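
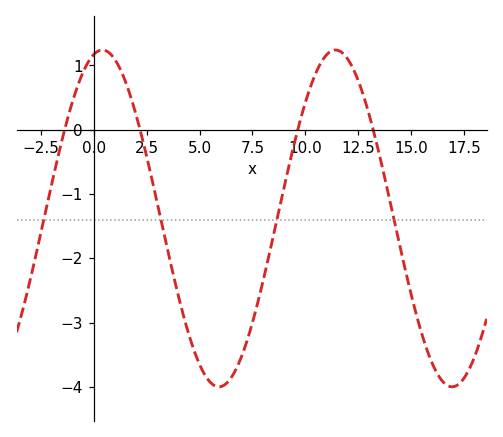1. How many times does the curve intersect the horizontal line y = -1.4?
4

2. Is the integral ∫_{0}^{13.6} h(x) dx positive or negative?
negative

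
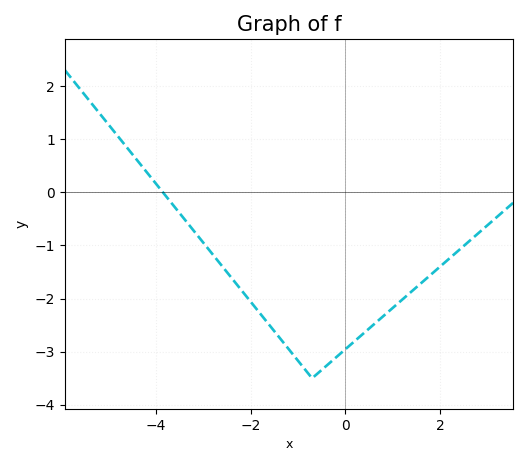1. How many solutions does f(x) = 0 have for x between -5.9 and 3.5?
1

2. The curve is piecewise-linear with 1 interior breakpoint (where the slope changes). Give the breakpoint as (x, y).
(-0.7, -3.5)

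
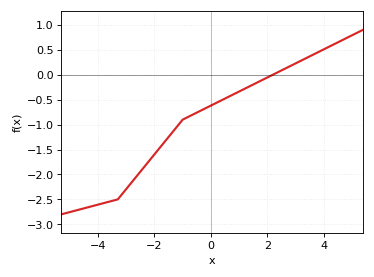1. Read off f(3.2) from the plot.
0.3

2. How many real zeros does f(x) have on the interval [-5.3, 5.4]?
1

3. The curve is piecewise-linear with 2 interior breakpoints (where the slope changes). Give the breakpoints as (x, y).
(-3.3, -2.5); (-1, -0.9)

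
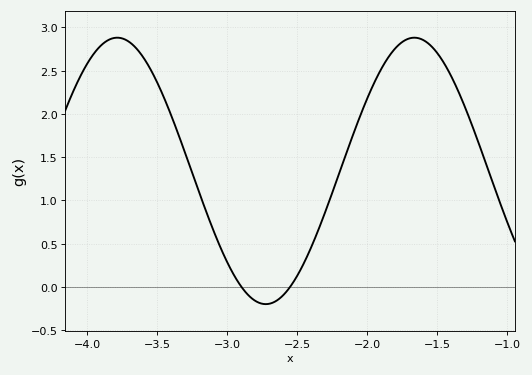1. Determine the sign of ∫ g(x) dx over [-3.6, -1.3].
positive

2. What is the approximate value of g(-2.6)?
-0.1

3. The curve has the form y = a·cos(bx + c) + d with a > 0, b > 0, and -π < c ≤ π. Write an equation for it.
y = 1.54cos(3x - 1.4) + 1.34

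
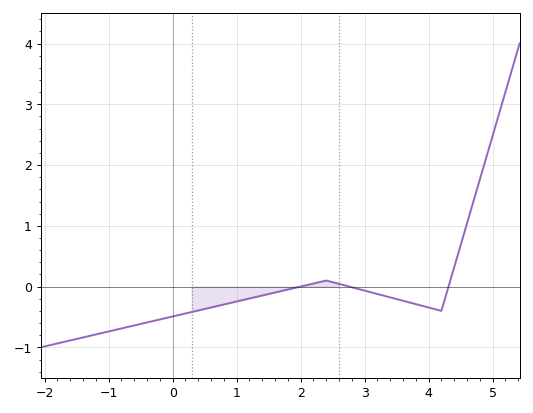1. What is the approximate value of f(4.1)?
-0.372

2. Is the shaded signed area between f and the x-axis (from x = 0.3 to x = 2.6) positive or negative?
negative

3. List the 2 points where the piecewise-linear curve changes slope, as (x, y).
(2.4, 0.1); (4.2, -0.4)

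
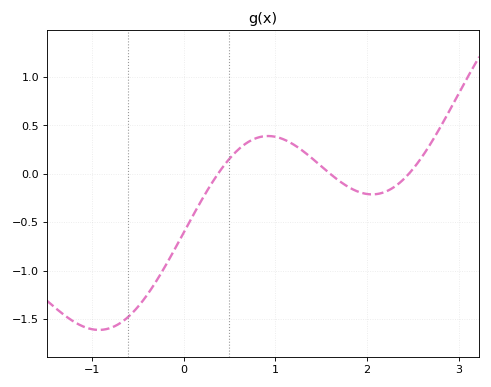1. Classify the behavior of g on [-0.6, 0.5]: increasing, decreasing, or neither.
increasing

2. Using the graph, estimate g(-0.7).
-1.55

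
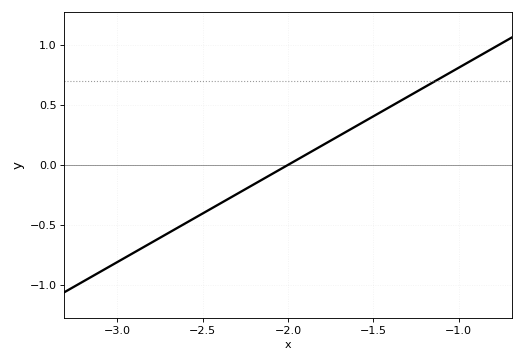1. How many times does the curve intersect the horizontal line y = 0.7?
1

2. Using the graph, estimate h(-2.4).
-0.324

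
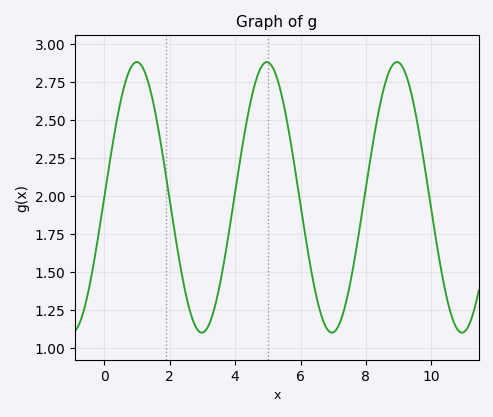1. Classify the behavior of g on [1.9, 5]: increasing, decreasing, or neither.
neither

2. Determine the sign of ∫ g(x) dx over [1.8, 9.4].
positive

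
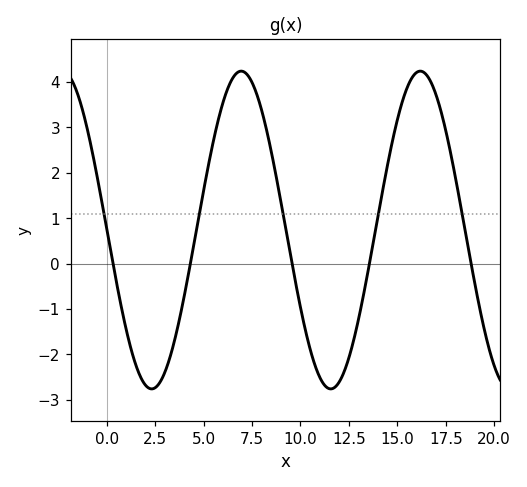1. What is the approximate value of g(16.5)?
4.16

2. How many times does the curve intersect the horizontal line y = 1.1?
5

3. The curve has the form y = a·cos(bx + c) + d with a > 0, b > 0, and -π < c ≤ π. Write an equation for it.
y = 3.5cos(0.68x + 1.56) + 0.74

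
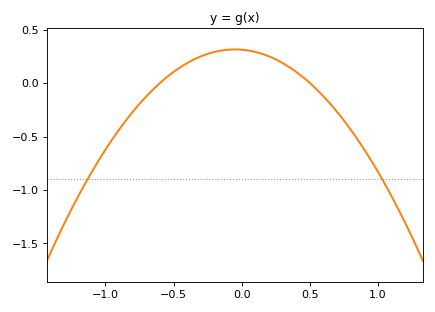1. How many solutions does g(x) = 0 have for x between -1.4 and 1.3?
2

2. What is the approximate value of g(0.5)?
0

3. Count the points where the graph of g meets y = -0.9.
2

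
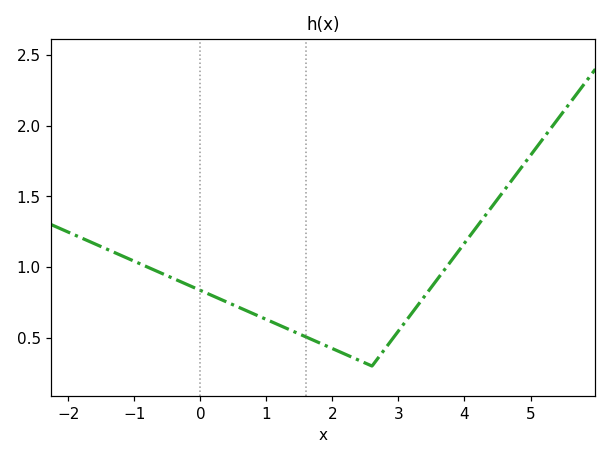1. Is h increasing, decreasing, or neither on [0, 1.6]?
decreasing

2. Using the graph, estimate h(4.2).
1.3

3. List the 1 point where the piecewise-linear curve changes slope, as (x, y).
(2.6, 0.3)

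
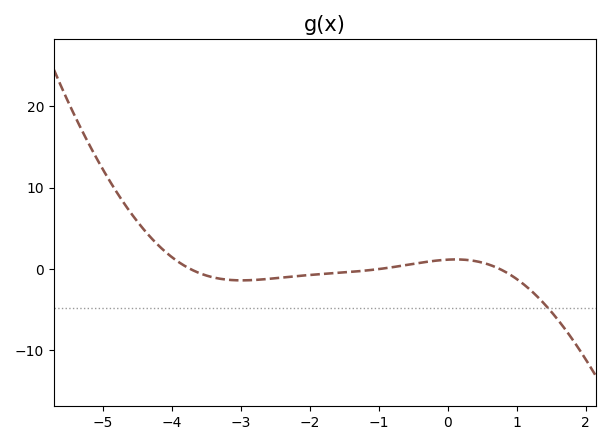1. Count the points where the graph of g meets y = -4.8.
1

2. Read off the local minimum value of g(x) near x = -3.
-1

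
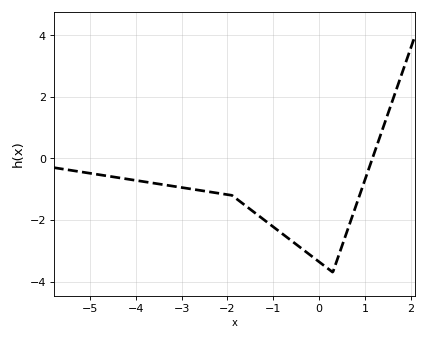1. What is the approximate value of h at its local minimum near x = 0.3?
-3.7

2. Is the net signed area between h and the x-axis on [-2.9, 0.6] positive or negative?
negative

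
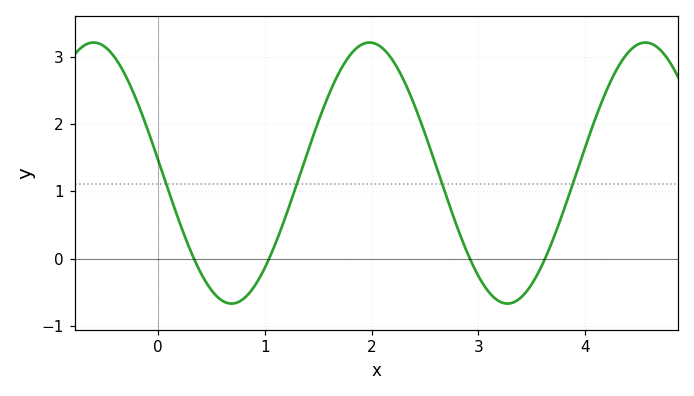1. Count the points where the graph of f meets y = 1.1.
4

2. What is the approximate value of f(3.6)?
-0.091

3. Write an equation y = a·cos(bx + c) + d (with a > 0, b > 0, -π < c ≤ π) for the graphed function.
y = 1.94cos(2.43x + 1.47) + 1.27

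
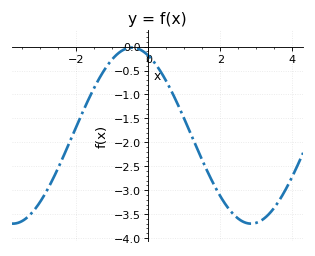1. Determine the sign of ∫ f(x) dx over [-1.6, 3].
negative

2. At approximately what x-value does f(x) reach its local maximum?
-0.4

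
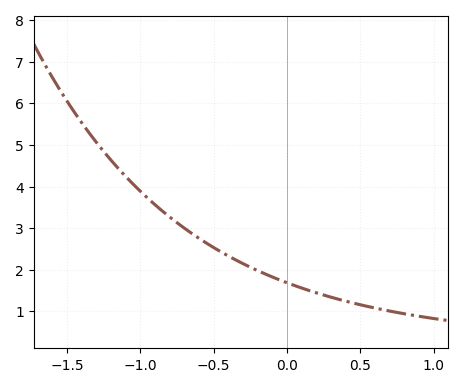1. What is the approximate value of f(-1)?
3.89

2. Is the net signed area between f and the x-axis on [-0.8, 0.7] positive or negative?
positive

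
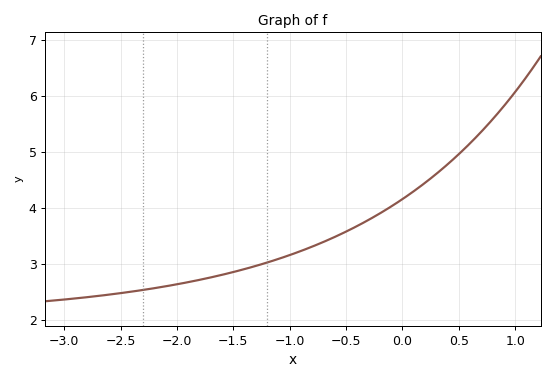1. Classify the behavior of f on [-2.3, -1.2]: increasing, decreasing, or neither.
increasing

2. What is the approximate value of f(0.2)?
4.44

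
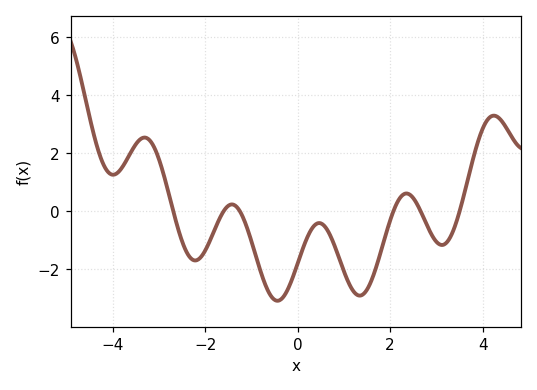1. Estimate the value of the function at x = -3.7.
1.76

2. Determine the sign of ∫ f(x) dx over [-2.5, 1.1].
negative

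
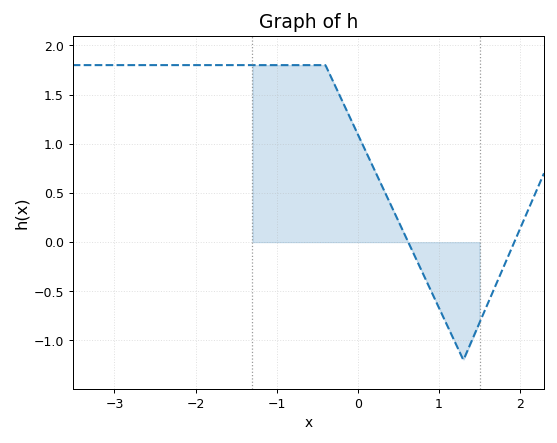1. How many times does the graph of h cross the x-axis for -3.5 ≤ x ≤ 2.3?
2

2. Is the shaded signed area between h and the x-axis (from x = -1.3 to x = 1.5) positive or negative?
positive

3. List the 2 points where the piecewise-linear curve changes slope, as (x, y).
(-0.4, 1.8); (1.3, -1.2)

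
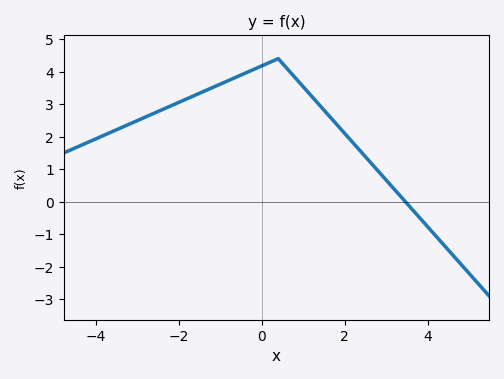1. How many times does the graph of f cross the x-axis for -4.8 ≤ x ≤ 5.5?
1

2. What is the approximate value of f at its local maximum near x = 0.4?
4.4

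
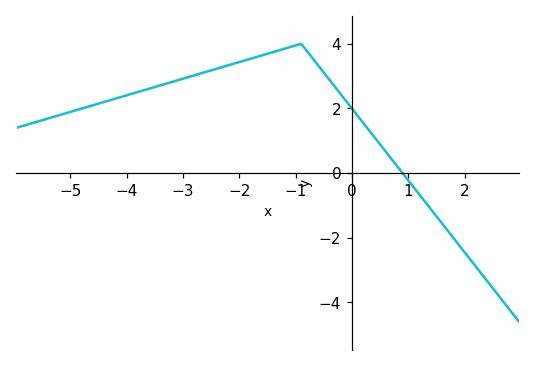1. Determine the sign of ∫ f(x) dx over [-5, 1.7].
positive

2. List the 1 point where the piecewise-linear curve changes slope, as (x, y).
(-0.9, 4)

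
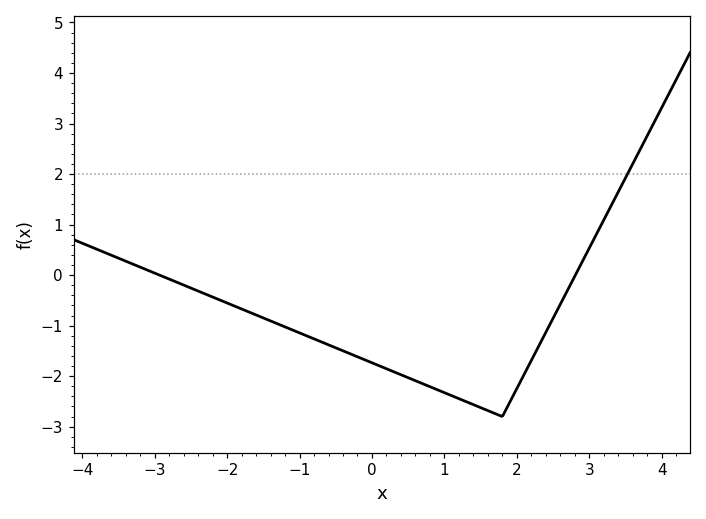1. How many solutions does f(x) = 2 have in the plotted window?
1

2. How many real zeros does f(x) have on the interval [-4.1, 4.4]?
2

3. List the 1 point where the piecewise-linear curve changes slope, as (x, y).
(1.8, -2.8)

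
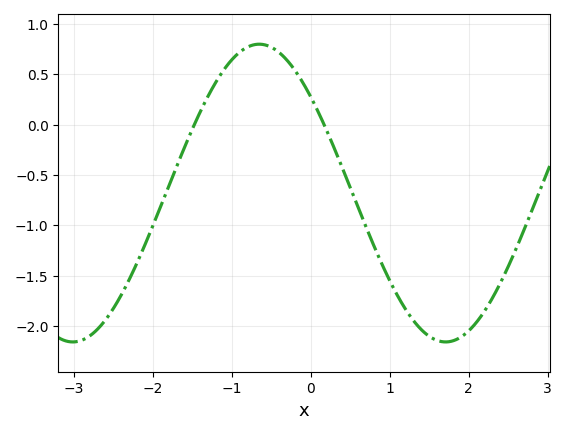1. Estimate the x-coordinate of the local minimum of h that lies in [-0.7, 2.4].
1.71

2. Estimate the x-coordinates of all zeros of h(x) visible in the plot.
-1.48, 0.167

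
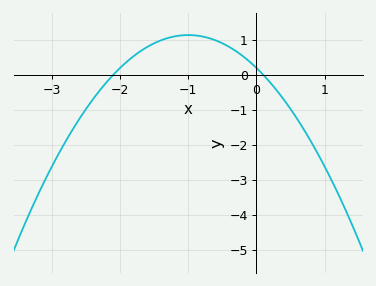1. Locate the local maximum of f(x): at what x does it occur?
-1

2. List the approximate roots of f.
-2.1, 0.1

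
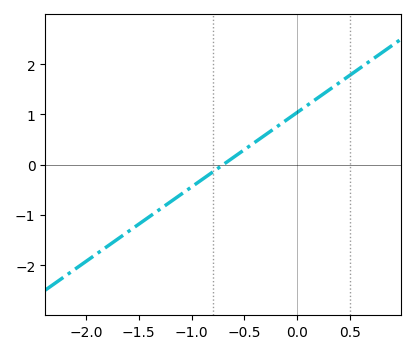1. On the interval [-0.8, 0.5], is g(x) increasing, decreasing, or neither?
increasing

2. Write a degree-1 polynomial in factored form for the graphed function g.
y = 1.48(x + 0.7)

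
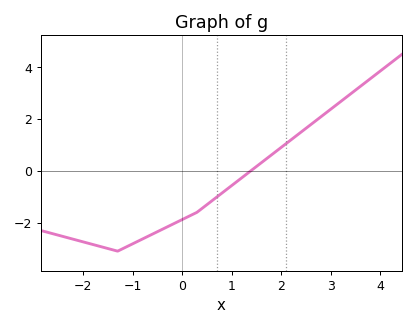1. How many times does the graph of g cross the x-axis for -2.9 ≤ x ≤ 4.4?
1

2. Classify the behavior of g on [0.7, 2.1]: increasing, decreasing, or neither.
increasing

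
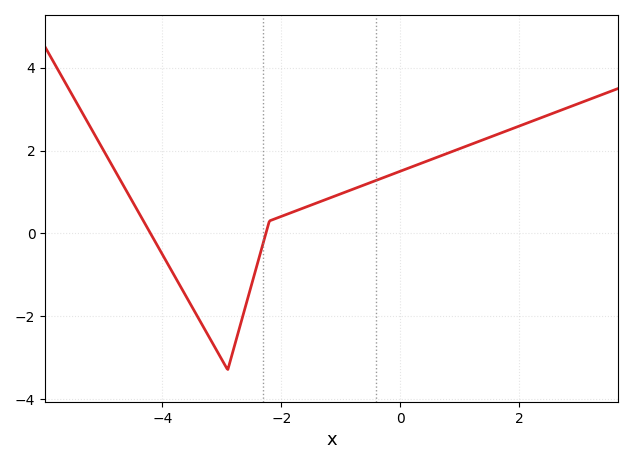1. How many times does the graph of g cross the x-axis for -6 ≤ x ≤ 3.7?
2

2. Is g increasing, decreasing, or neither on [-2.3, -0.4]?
increasing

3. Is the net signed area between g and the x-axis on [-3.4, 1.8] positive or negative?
positive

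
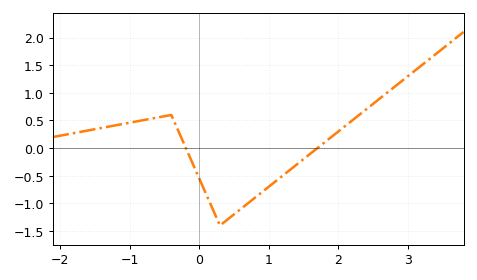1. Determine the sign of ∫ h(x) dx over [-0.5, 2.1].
negative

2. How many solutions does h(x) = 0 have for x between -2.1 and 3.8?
2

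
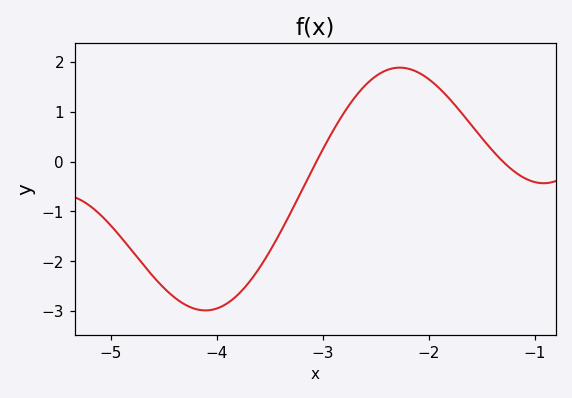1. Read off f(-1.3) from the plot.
0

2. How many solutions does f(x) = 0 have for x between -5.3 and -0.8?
2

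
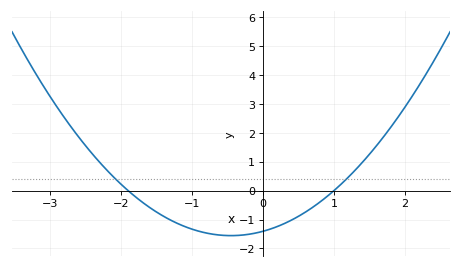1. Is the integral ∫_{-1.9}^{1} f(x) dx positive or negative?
negative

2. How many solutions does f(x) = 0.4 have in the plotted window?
2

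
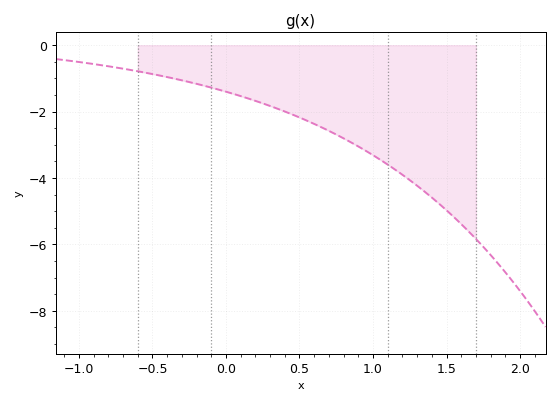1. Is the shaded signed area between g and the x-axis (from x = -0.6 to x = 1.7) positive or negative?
negative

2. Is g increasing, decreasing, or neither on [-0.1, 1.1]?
decreasing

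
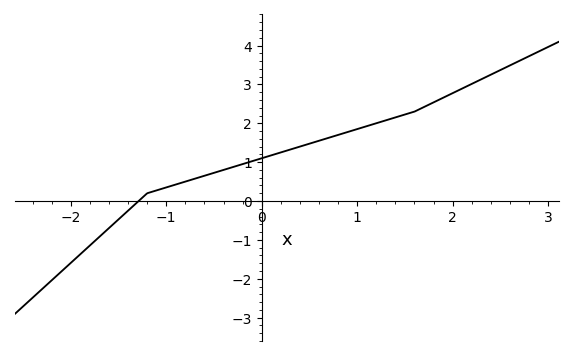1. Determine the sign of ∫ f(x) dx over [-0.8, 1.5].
positive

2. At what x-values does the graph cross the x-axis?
-1.3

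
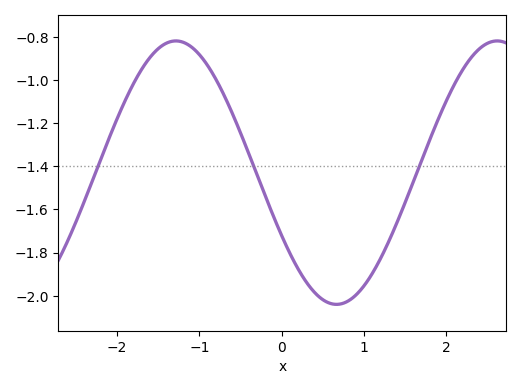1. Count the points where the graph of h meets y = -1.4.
3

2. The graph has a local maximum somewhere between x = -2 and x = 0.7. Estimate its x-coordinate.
-1.29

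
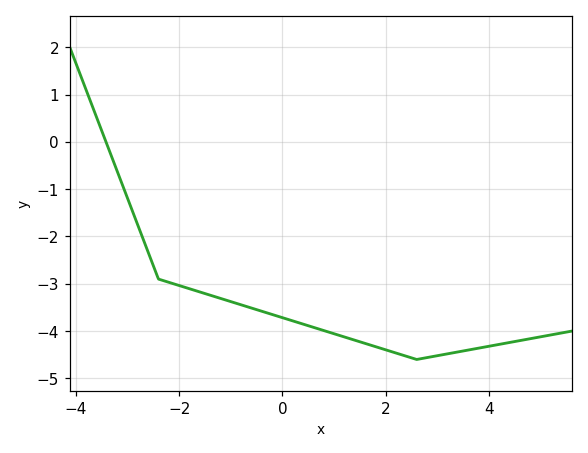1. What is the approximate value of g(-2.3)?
-2.93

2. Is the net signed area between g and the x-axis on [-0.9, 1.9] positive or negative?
negative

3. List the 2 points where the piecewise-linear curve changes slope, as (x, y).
(-2.4, -2.9); (2.6, -4.6)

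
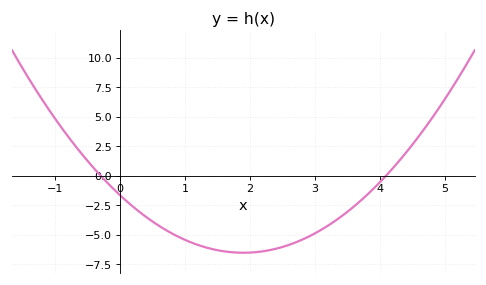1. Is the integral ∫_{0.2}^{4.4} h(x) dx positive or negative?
negative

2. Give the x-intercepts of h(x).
-0.3, 4.1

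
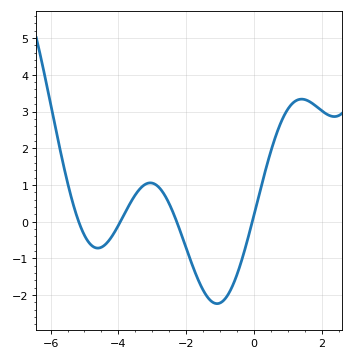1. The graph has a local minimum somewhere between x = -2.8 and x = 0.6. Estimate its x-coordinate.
-1.09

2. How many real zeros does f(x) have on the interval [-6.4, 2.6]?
4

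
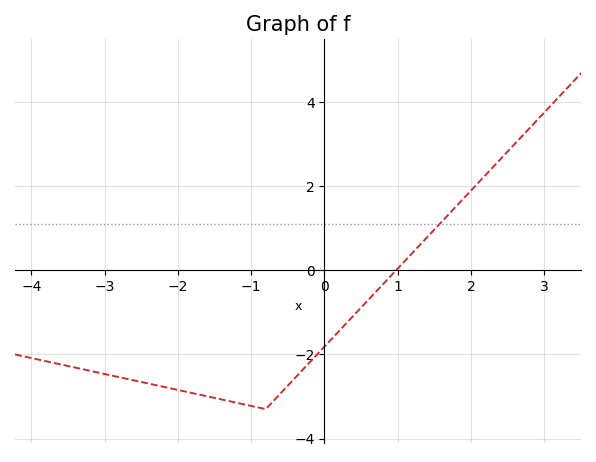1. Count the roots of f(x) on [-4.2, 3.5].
1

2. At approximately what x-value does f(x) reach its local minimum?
-0.8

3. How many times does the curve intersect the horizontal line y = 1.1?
1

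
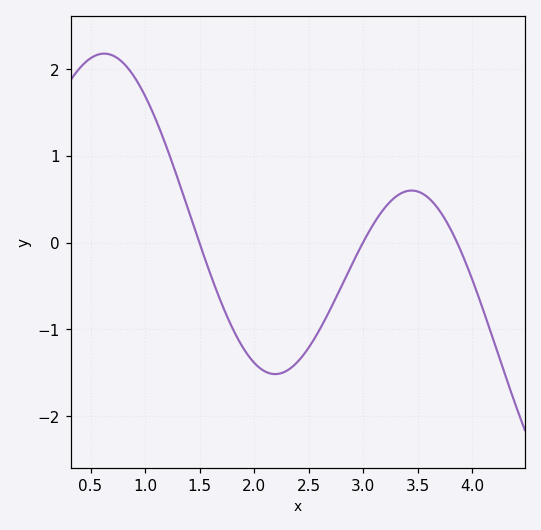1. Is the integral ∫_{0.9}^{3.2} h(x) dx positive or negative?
negative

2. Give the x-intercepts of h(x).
1.5, 3, 3.86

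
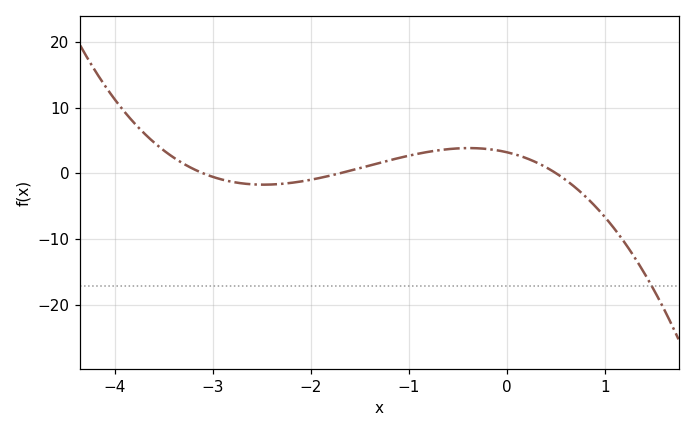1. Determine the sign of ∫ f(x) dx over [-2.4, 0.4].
positive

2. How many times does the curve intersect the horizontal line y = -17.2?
1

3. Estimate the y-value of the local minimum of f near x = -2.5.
-2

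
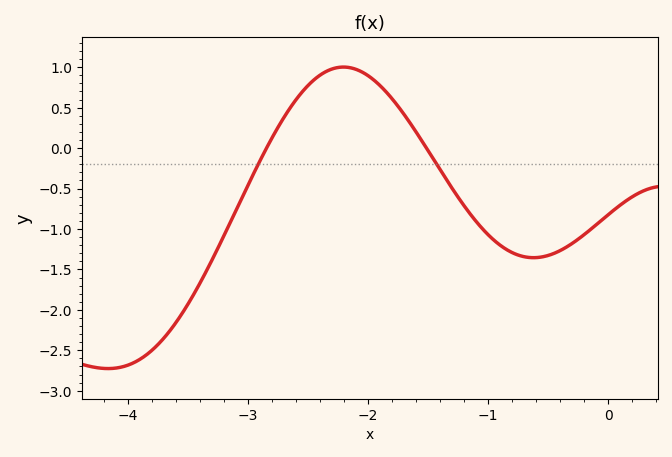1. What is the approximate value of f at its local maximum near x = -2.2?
1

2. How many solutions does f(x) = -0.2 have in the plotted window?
2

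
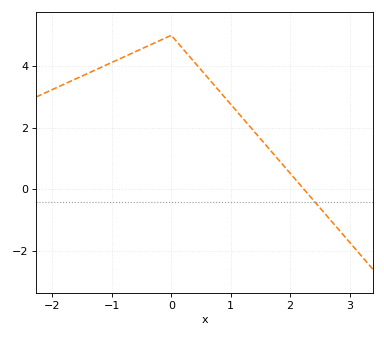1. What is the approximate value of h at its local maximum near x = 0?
5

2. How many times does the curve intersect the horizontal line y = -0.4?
1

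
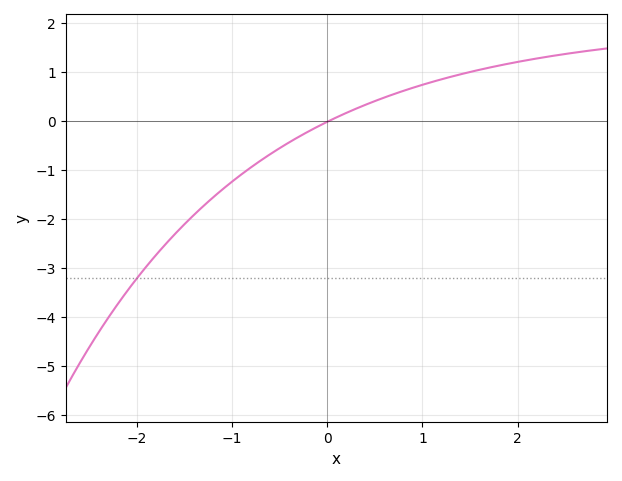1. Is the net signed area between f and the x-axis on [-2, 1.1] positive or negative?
negative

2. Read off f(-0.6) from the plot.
-0.671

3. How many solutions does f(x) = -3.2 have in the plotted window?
1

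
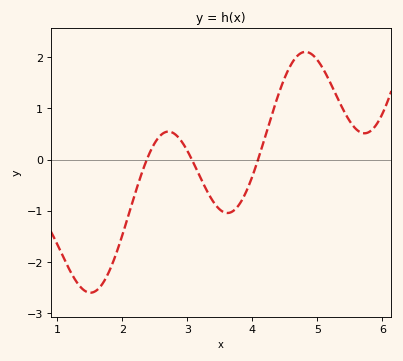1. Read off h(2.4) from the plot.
0.072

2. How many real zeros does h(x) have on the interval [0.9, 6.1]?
3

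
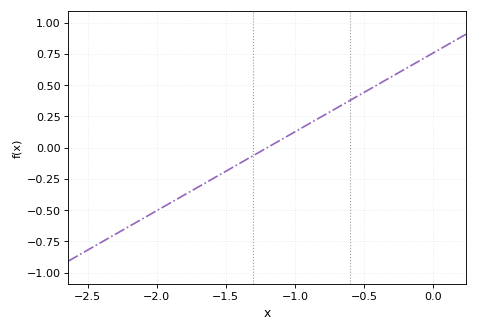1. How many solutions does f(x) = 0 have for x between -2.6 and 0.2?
1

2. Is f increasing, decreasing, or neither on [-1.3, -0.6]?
increasing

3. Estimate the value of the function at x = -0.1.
0.7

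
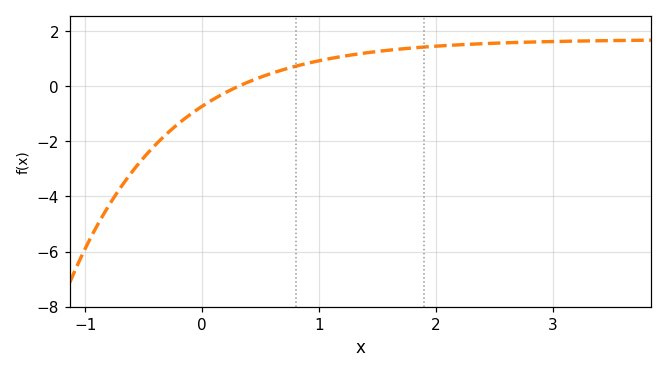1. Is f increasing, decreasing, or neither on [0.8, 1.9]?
increasing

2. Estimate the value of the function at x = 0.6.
0.4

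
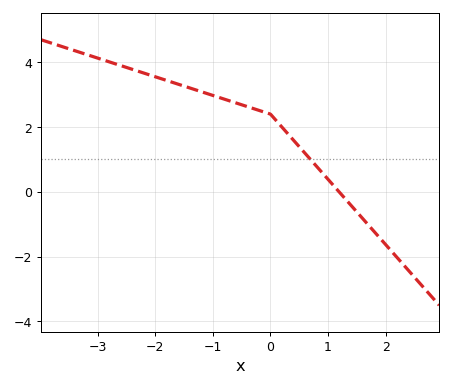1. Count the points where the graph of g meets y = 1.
1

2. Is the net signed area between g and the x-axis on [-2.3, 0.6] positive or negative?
positive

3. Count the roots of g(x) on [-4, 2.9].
1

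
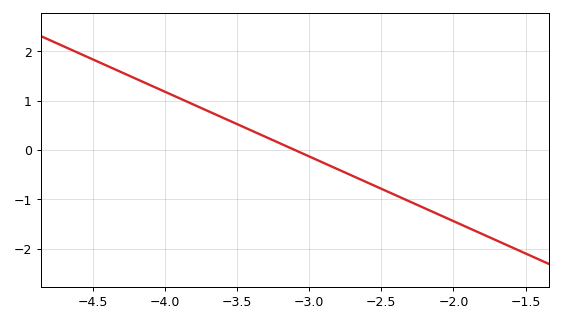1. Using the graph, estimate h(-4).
1.18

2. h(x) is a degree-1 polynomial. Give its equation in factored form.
y = -1.31(x + 3.1)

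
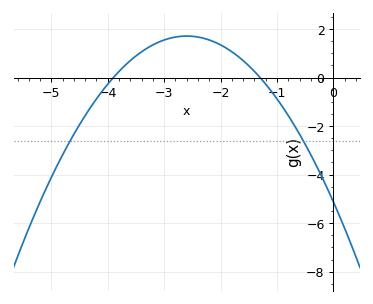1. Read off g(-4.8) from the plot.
-3.2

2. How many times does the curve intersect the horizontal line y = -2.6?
2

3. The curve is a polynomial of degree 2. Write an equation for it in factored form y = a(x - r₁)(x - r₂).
y = -1.01(x + 3.9)(x + 1.3)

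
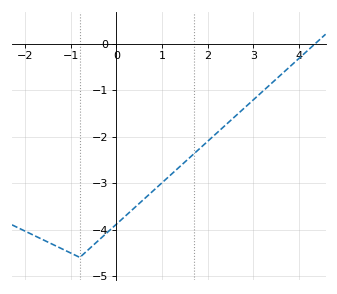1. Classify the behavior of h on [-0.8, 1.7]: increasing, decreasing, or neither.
increasing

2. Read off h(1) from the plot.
-3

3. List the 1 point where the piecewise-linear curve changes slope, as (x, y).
(-0.8, -4.6)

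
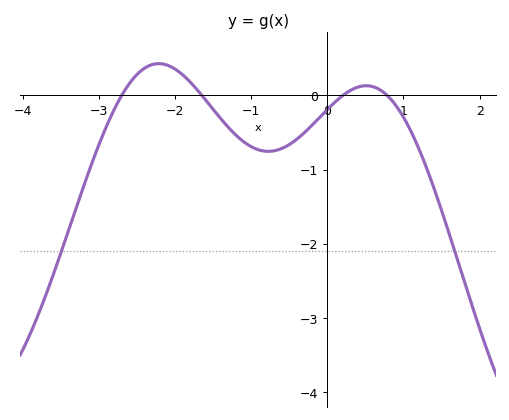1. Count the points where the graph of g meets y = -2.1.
2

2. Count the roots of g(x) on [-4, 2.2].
4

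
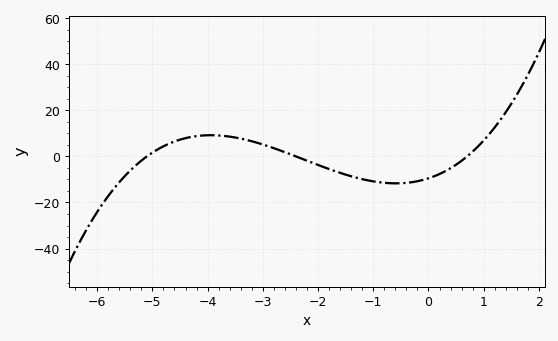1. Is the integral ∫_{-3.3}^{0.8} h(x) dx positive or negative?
negative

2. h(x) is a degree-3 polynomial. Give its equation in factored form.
y = 1.11(x + 5.1)(x + 2.4)(x - 0.7)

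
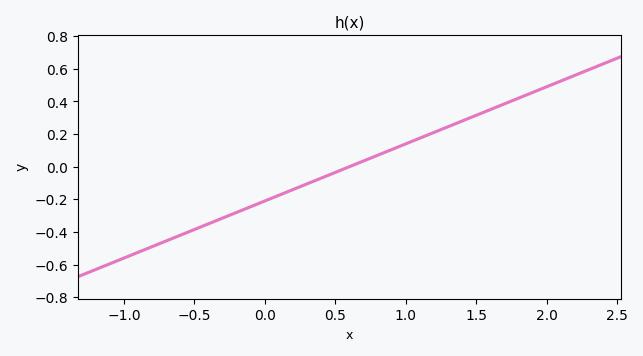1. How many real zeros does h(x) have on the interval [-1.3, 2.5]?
1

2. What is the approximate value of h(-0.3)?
-0.315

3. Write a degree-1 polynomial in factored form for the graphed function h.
y = 0.35(x - 0.6)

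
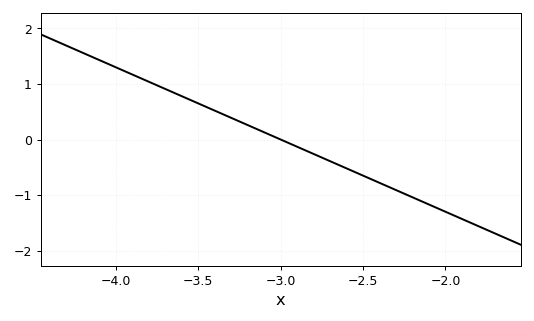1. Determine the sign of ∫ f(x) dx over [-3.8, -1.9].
negative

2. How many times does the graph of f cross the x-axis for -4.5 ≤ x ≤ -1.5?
1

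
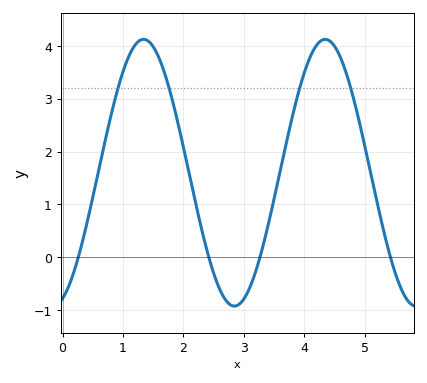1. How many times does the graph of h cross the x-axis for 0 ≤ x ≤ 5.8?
4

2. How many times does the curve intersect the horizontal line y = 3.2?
4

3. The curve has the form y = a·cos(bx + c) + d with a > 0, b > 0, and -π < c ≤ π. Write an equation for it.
y = 2.52cos(2.09x - 2.8) + 1.6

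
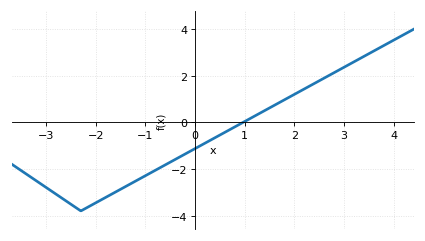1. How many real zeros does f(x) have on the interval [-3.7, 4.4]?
1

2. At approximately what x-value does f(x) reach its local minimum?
-2.2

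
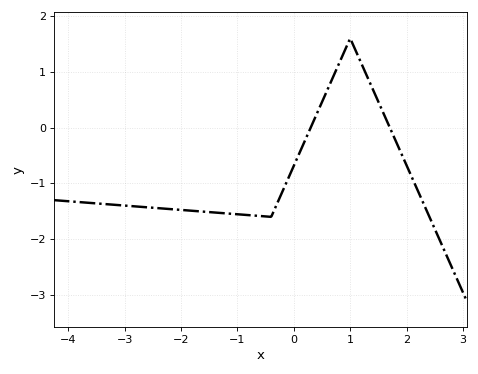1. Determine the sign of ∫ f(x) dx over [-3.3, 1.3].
negative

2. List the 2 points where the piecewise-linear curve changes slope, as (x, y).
(-0.4, -1.6); (1, 1.6)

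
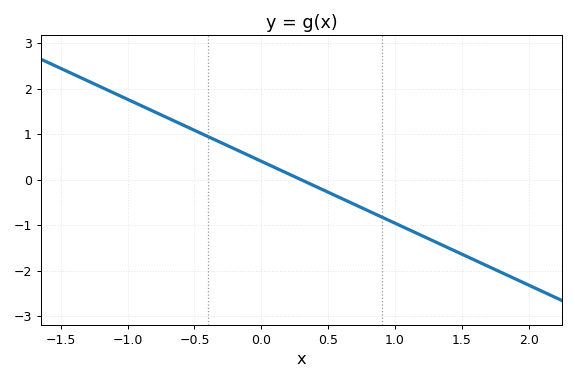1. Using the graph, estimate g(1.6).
-1.77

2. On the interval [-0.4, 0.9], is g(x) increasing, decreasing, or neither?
decreasing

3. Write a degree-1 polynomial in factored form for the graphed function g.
y = -1.36(x - 0.3)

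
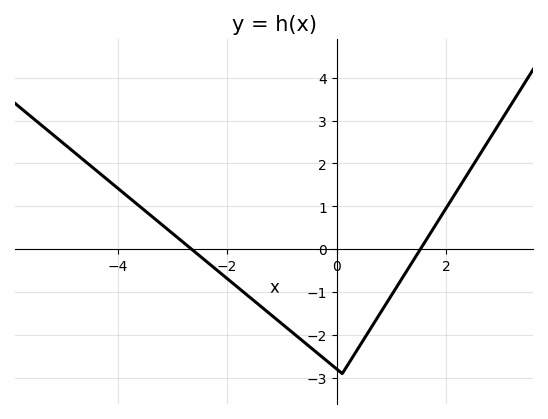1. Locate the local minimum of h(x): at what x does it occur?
0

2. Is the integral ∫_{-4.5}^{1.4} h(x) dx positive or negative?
negative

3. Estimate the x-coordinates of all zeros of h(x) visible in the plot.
-2.6, 1.6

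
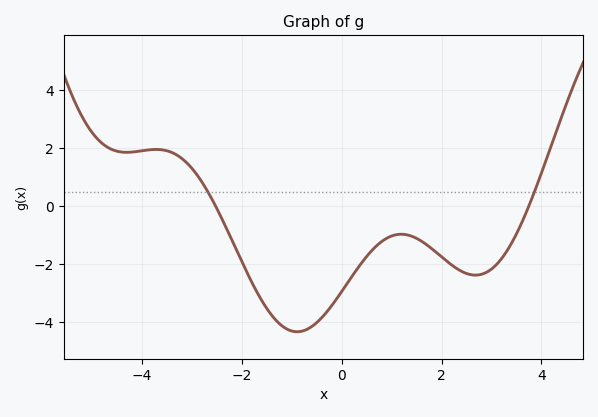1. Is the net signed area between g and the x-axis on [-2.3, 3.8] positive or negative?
negative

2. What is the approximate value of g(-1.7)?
-3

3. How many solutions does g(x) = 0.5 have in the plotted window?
2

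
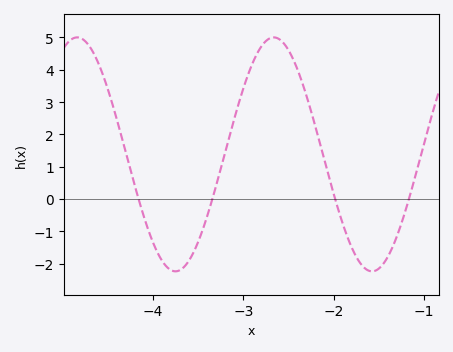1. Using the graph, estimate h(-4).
-1.3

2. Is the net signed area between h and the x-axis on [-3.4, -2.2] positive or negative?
positive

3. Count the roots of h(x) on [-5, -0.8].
4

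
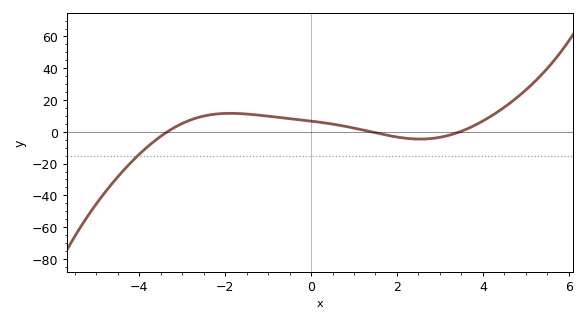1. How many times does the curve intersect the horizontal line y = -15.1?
1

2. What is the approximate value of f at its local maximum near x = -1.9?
11.6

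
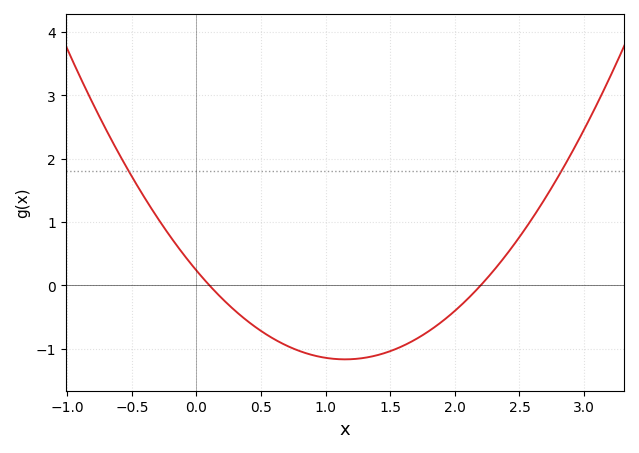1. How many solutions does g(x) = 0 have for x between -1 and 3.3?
2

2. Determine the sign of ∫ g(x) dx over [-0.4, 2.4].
negative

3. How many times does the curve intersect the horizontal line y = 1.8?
2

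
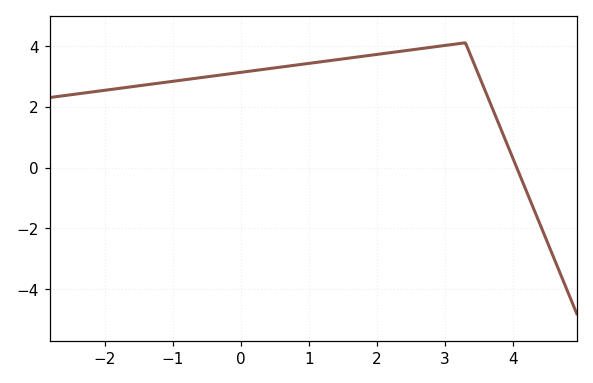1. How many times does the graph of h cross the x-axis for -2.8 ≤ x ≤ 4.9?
1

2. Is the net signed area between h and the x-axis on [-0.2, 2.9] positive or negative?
positive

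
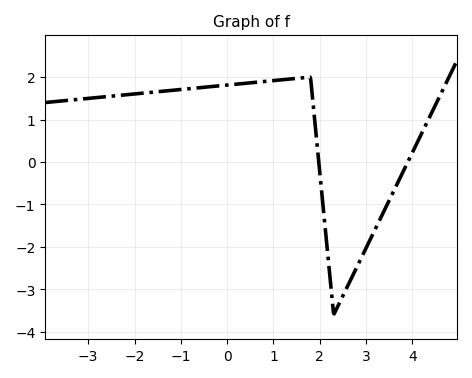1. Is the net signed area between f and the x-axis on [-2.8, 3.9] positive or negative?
positive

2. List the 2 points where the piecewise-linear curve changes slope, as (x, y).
(1.8, 2); (2.3, -3.6)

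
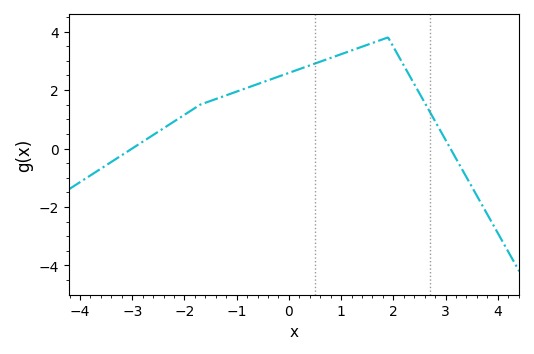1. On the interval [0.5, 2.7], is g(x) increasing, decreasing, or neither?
neither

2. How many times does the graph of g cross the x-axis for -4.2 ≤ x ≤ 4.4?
2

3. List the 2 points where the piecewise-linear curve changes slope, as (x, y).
(-1.7, 1.5); (1.9, 3.8)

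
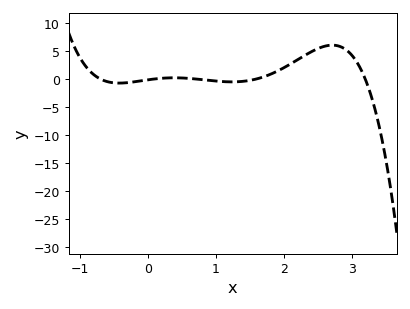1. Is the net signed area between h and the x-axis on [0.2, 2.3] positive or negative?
positive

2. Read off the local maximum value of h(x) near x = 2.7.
6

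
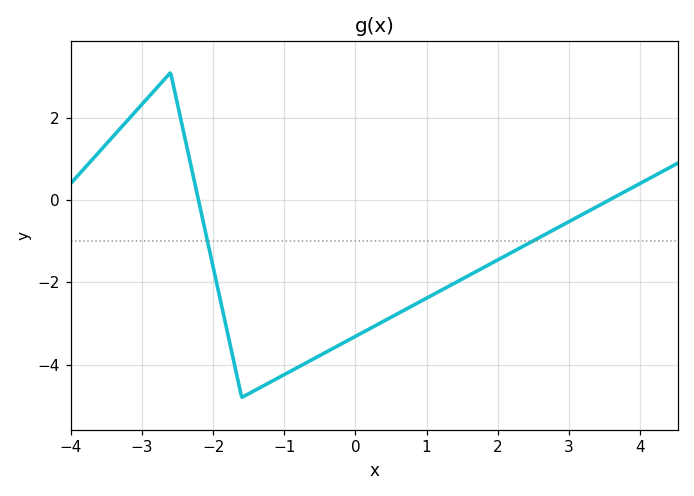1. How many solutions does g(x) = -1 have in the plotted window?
2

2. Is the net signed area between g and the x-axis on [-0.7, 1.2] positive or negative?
negative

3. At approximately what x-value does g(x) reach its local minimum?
-1.6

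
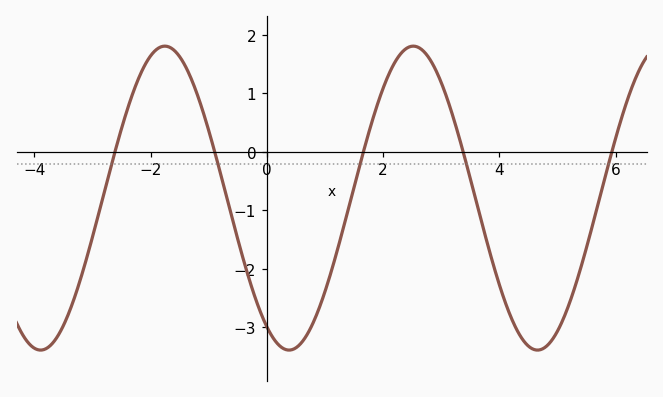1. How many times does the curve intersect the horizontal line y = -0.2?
5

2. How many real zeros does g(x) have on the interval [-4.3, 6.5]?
5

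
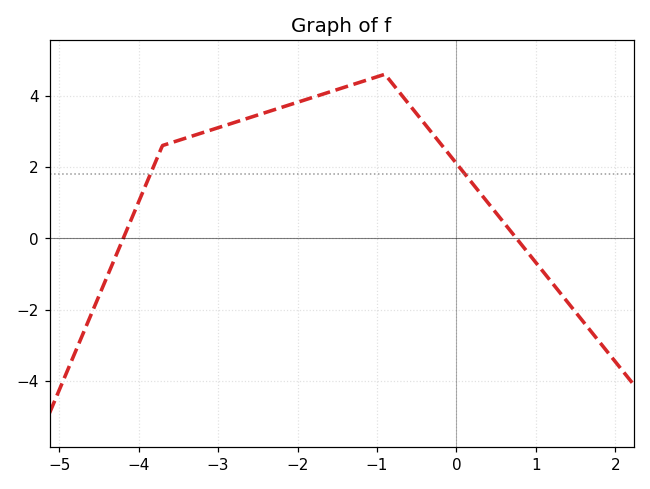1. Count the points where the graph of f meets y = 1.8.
2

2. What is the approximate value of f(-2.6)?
3.4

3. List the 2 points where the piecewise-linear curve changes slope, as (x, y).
(-3.7, 2.6); (-0.9, 4.6)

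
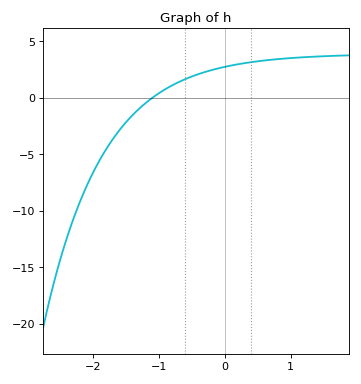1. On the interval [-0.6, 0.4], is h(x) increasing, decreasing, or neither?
increasing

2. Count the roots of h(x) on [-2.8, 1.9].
1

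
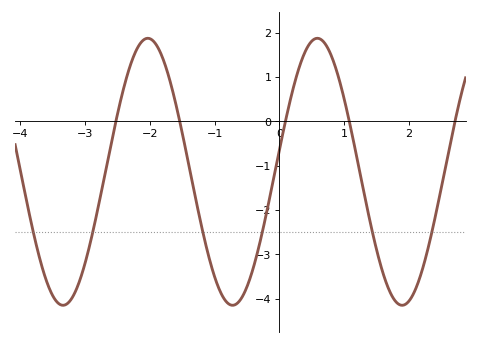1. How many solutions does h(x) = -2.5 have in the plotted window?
6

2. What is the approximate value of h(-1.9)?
1.72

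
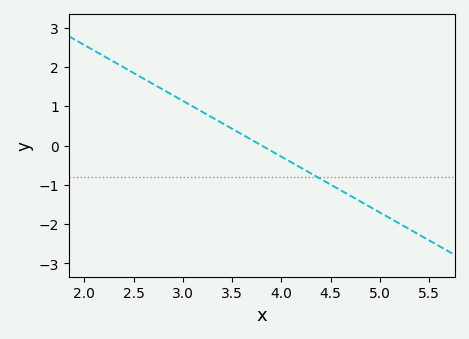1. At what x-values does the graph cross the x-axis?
3.8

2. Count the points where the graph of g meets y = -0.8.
1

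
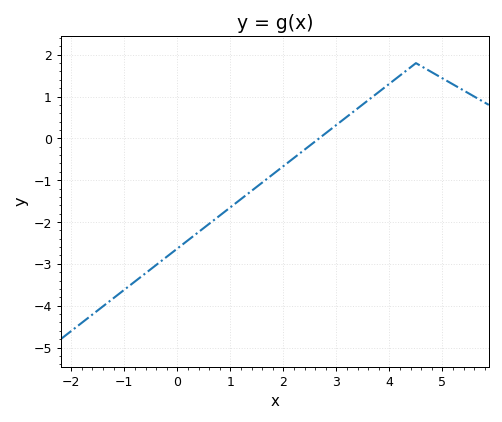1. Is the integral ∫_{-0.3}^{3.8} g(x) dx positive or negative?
negative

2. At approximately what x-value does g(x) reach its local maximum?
4.5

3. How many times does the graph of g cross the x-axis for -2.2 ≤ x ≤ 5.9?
1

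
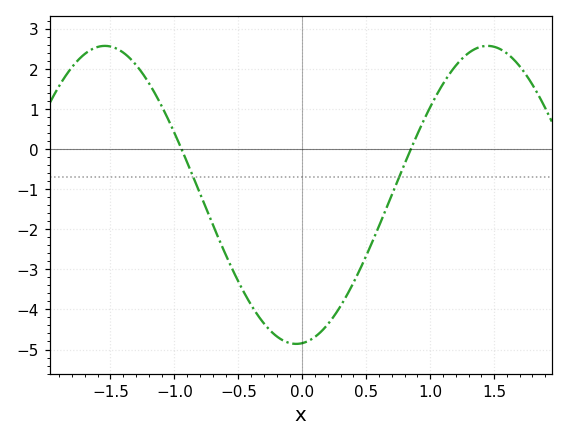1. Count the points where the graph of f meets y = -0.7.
2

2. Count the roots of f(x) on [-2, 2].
2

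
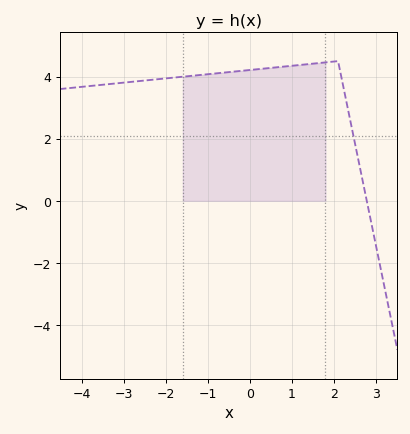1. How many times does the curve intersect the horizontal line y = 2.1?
1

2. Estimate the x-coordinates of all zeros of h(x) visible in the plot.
2.78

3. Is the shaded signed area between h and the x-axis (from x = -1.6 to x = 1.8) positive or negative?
positive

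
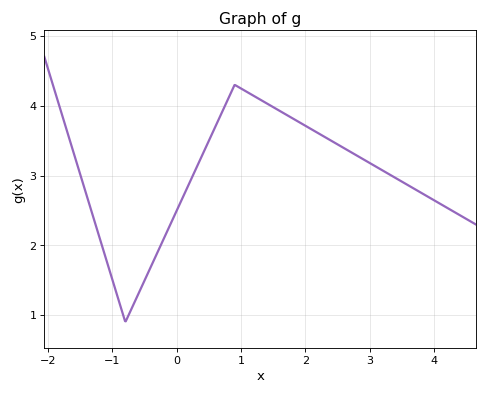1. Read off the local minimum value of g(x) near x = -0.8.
0.903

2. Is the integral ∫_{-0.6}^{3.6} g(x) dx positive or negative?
positive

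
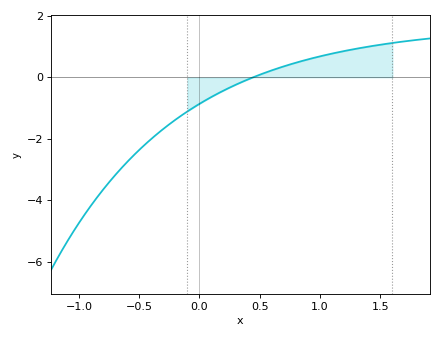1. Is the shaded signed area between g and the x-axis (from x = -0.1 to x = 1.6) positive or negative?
positive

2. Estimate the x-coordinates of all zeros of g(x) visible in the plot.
0.45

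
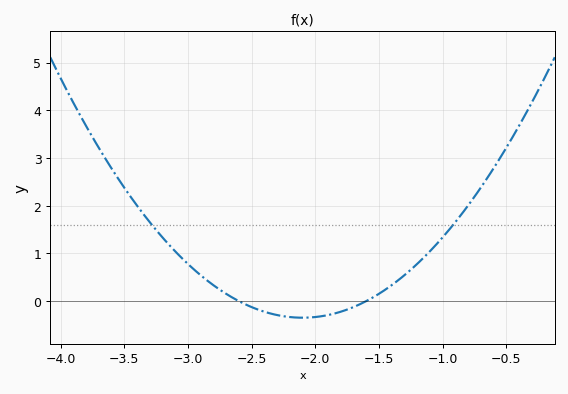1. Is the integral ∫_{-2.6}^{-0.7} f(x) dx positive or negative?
positive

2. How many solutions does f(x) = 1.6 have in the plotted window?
2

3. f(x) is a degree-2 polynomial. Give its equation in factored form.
y = 1.39(x + 2.6)(x + 1.6)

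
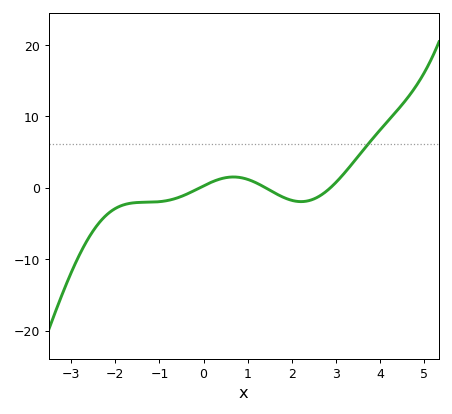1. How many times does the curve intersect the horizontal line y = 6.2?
1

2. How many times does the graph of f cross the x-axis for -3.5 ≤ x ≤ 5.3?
3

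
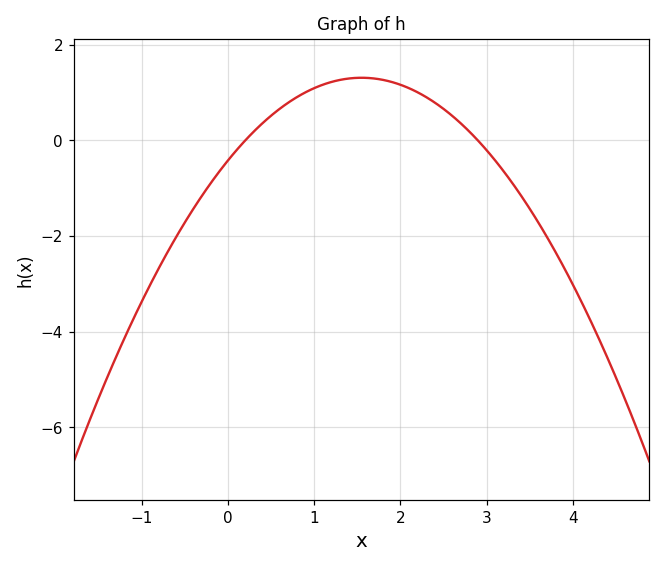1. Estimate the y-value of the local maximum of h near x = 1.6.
1.31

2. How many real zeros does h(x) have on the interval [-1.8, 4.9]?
2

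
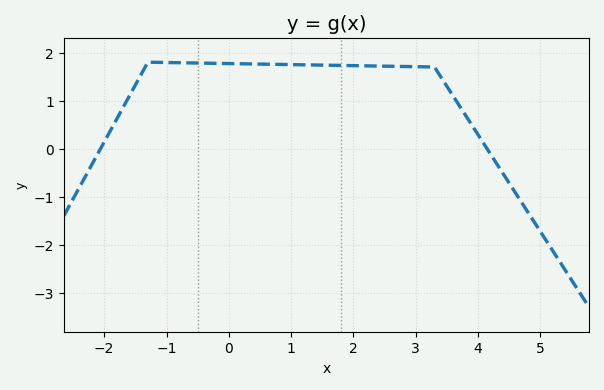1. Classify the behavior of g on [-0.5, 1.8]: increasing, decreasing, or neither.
decreasing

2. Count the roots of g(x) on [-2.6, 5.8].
2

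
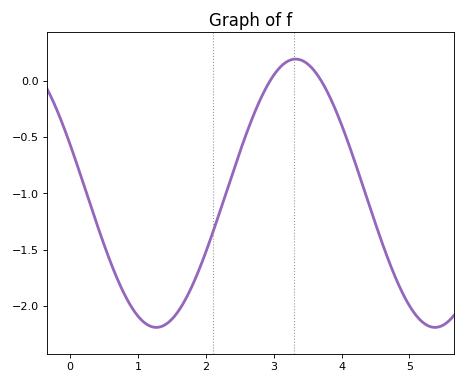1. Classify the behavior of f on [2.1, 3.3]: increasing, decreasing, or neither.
increasing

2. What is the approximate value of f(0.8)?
-1.9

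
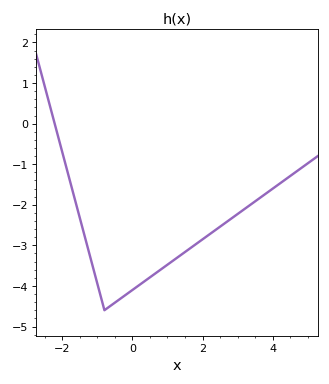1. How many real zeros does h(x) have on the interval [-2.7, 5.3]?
1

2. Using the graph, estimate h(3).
-2.2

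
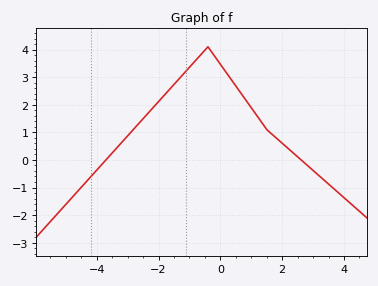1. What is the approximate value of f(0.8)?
2.21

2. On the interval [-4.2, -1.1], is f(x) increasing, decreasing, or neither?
increasing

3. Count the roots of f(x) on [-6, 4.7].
2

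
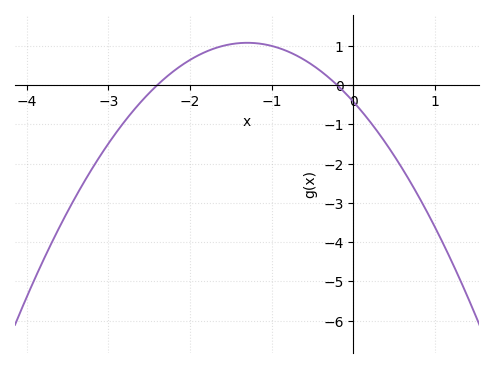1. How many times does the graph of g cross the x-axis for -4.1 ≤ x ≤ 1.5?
2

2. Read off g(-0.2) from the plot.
0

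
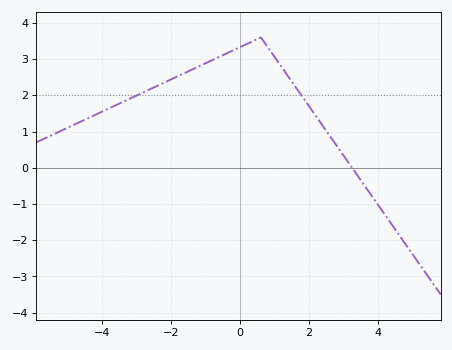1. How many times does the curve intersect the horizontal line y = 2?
2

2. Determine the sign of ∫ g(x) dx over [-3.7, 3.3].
positive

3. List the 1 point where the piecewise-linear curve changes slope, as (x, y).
(0.6, 3.6)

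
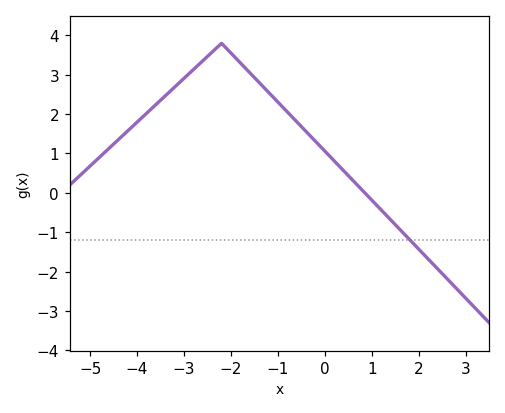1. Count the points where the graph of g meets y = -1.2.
1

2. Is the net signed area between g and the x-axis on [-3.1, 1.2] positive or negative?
positive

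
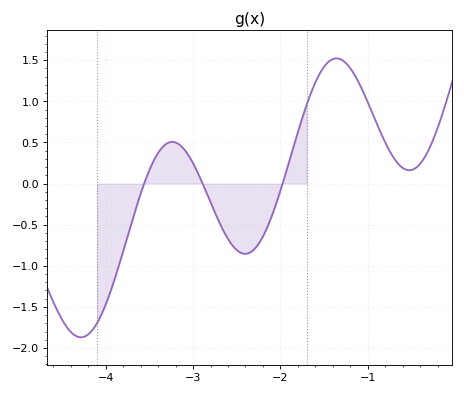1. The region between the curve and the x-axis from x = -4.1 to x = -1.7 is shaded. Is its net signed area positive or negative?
negative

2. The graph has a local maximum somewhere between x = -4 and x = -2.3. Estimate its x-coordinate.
-3.2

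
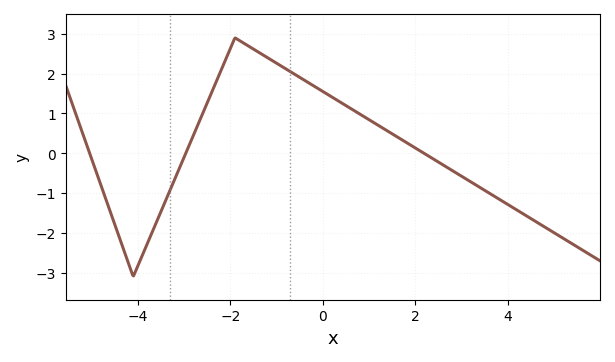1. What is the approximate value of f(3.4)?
-0.858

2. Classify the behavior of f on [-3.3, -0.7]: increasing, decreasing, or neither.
neither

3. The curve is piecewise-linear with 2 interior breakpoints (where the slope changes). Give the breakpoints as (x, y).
(-4.1, -3.1); (-1.9, 2.9)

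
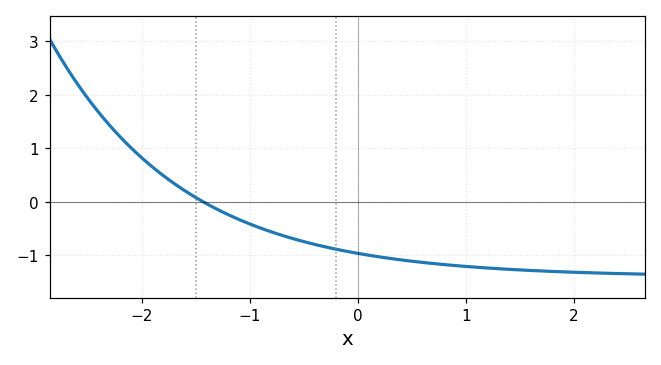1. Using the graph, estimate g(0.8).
-1.2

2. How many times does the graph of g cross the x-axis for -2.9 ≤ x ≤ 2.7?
1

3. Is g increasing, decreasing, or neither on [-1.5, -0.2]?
decreasing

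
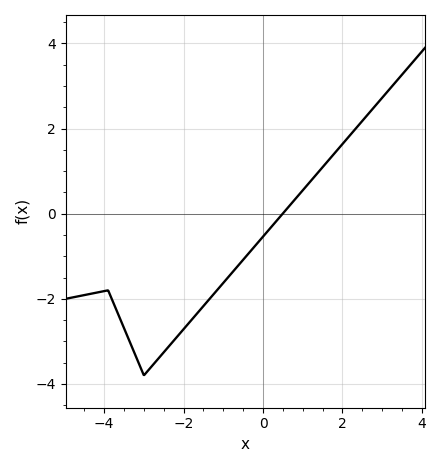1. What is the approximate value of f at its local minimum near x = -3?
-3.8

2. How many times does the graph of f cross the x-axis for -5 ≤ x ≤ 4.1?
1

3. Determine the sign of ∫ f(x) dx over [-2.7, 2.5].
negative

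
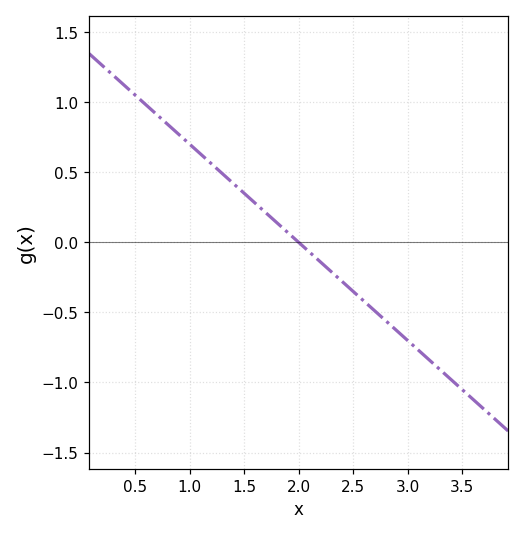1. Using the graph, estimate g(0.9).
0.77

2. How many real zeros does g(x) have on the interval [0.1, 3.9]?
1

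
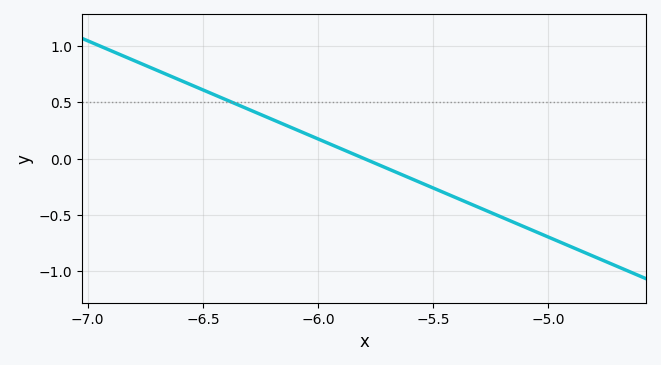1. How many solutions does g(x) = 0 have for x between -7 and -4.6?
1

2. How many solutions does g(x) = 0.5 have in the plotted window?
1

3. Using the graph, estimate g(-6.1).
0.25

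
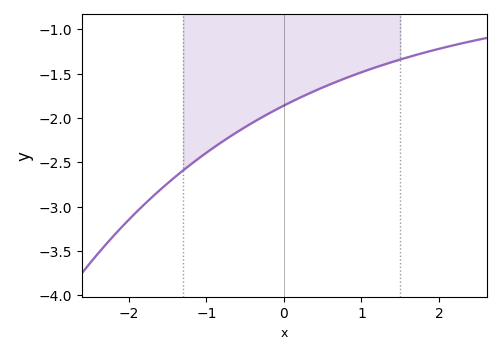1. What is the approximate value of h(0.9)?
-1.5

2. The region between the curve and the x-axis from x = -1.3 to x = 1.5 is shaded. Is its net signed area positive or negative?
negative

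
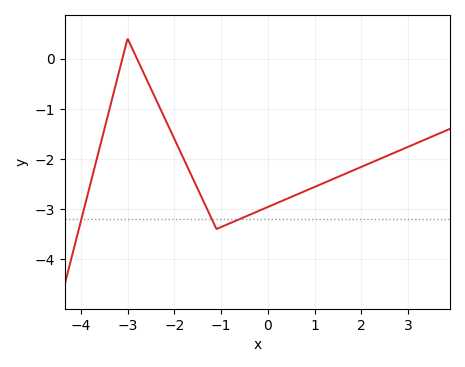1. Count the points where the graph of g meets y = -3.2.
3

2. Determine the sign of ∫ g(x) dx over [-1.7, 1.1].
negative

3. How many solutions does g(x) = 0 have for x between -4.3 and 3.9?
2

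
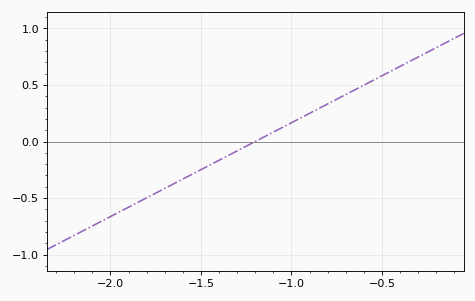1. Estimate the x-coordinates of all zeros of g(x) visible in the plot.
-1.2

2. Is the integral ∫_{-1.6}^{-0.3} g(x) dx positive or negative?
positive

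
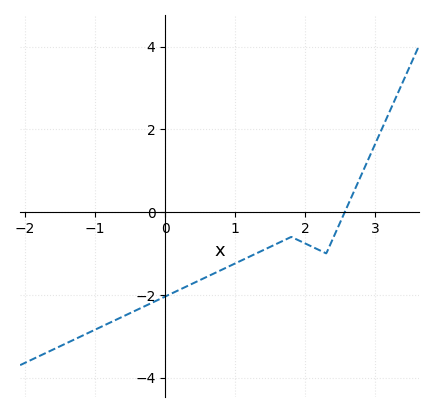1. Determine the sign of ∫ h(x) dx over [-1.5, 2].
negative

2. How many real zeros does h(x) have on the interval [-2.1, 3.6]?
1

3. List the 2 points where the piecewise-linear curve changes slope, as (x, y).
(1.8, -0.6); (2.3, -1)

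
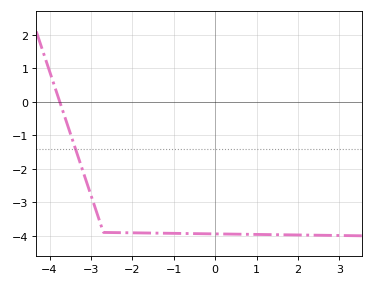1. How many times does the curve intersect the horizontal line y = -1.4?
1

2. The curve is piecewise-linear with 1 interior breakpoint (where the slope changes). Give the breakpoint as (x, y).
(-2.7, -3.9)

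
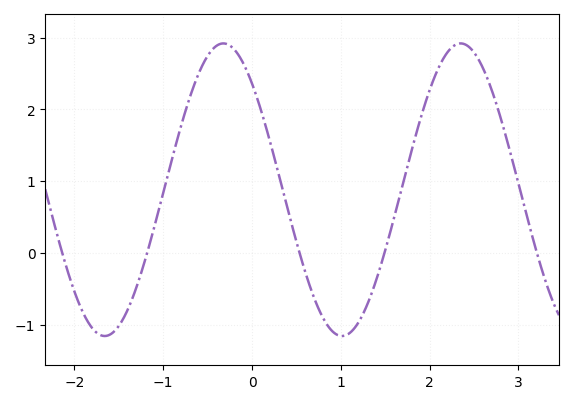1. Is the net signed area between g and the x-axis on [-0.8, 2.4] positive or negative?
positive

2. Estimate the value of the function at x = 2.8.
1.9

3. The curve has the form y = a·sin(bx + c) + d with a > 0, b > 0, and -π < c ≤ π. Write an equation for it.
y = 2.04sin(2.4x + 2.3) + 0.88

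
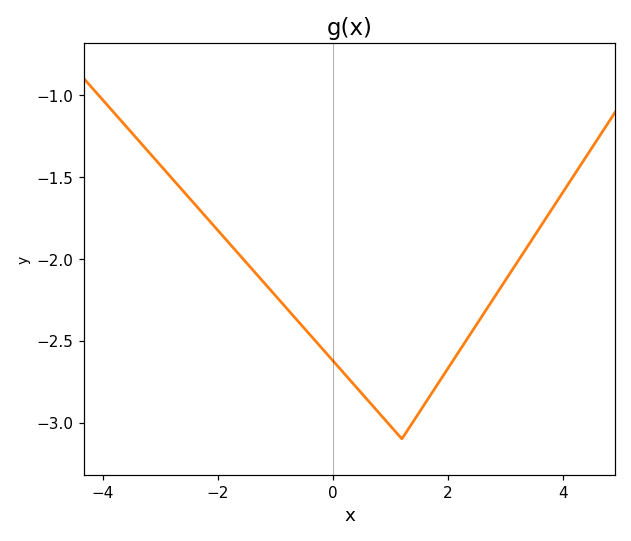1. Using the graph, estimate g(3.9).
-1.64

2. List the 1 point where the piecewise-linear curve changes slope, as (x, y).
(1.2, -3.1)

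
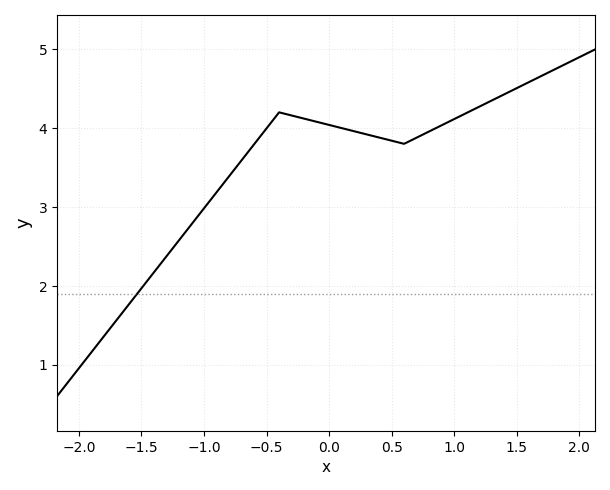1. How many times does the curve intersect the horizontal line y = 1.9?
1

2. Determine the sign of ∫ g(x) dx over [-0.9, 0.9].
positive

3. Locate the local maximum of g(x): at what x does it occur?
-0.399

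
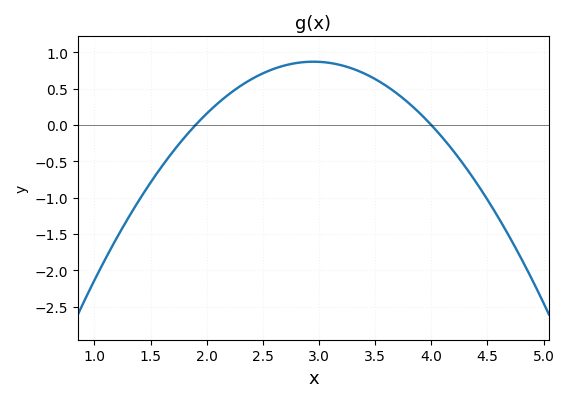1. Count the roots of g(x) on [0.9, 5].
2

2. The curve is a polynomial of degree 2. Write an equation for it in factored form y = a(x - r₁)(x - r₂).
y = -0.79(x - 1.9)(x - 4)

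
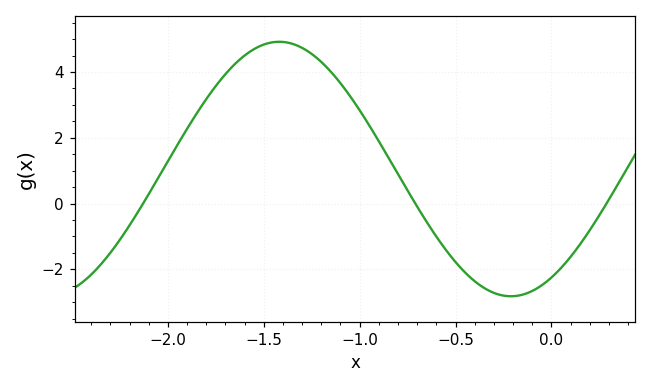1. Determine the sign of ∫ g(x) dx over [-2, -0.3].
positive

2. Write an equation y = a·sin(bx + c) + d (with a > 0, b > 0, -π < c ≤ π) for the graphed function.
y = 3.87sin(2.6x - 1) + 1.05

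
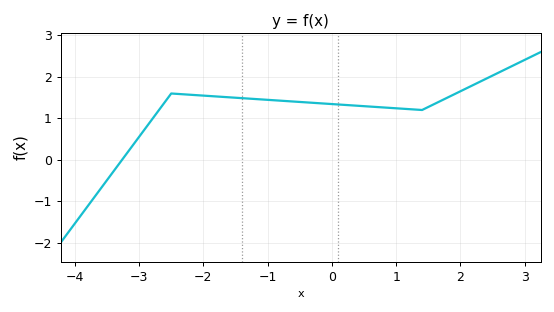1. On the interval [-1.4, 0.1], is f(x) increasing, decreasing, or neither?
decreasing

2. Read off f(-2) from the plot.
1.55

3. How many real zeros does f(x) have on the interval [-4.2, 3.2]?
1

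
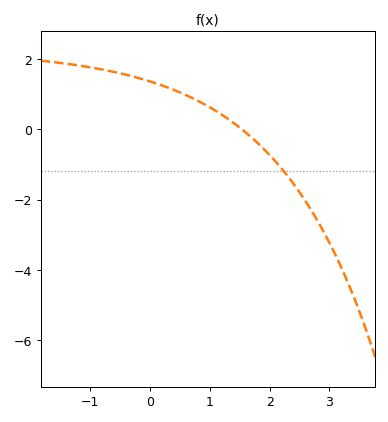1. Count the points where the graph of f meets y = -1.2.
1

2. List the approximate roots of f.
1.5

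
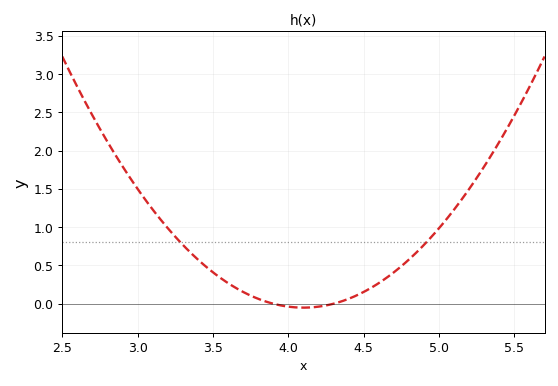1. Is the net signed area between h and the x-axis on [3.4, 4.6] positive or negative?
positive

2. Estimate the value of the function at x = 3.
1.5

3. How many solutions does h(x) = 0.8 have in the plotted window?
2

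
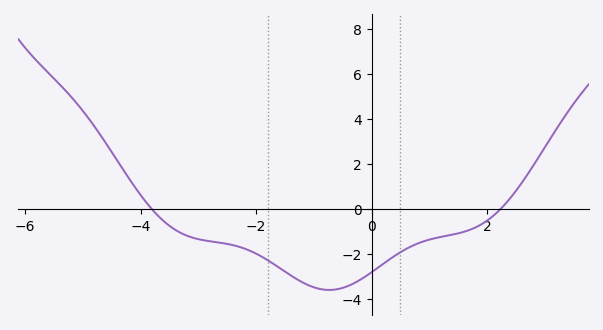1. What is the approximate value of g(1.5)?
-1.08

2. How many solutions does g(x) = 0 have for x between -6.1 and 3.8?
2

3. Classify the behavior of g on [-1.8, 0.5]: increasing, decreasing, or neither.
neither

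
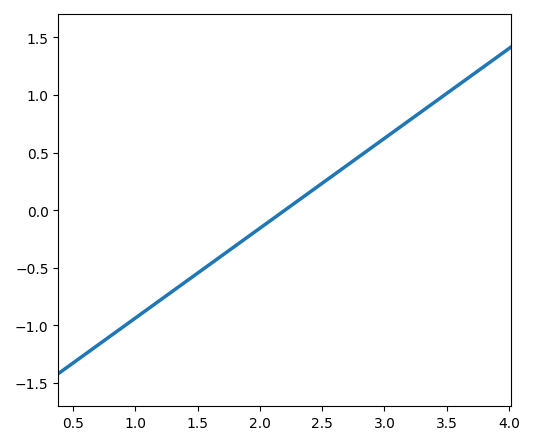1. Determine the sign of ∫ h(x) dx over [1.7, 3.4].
positive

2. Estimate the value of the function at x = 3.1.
0.7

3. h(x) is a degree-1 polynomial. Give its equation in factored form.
y = 0.78(x - 2.2)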